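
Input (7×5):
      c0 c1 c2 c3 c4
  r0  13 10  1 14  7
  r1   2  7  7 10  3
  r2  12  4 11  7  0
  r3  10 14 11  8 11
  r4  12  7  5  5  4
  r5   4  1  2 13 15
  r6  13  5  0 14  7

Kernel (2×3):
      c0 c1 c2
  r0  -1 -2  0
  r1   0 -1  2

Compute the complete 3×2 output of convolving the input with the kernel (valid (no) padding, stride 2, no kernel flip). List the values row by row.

-26 -33
-12 -11
-23 2

Output[0,0]: The receptive field on the input at this output position is [13 10 1 / 2 7 7]. Elementwise product with the kernel and sum: 13·-1 + 10·-2 + 7·-1 + 7·2.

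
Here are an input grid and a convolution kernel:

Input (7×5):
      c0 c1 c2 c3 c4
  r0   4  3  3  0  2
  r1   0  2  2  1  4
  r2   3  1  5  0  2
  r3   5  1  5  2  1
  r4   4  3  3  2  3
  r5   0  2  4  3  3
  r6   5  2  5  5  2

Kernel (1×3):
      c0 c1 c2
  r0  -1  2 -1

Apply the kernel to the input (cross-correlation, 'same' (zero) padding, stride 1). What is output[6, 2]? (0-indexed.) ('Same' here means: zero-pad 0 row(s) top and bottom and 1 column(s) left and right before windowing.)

The receptive field on the zero-padded input at this output position is [2 5 5]. Elementwise product with the kernel and sum: 2·-1 + 5·2 + 5·-1.

3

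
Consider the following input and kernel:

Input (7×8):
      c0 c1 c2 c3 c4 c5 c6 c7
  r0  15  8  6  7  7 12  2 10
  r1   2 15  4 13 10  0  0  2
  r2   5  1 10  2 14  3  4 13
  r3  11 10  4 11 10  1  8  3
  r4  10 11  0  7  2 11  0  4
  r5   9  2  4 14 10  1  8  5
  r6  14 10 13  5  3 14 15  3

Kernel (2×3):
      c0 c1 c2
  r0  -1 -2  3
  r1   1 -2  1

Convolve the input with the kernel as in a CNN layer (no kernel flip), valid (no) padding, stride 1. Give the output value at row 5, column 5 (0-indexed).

The receptive field on the input at this output position is [1 8 5 / 14 15 3]. Elementwise product with the kernel and sum: 1·-1 + 8·-2 + 5·3 + 14·1 + 15·-2 + 3·1.

-15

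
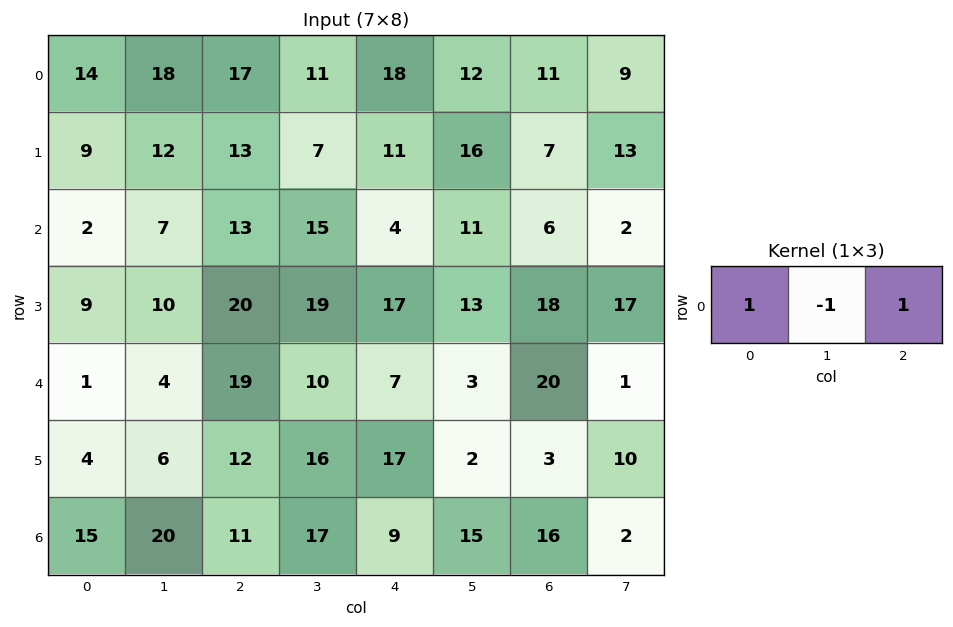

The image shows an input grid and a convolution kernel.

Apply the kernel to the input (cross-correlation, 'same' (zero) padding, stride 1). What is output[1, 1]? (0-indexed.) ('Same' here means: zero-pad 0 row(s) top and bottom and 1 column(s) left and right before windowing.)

10

The receptive field on the zero-padded input at this output position is [9 12 13]. Elementwise product with the kernel and sum: 9·1 + 12·-1 + 13·1.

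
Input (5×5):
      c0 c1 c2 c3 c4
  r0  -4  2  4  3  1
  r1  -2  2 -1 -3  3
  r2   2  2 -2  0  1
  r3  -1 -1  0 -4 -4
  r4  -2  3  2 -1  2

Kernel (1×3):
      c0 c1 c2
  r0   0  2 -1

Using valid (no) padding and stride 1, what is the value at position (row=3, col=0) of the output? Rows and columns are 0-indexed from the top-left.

-2

The receptive field on the input at this output position is [-1 -1 0]. Elementwise product with the kernel and sum: -1·2 + 0·-1.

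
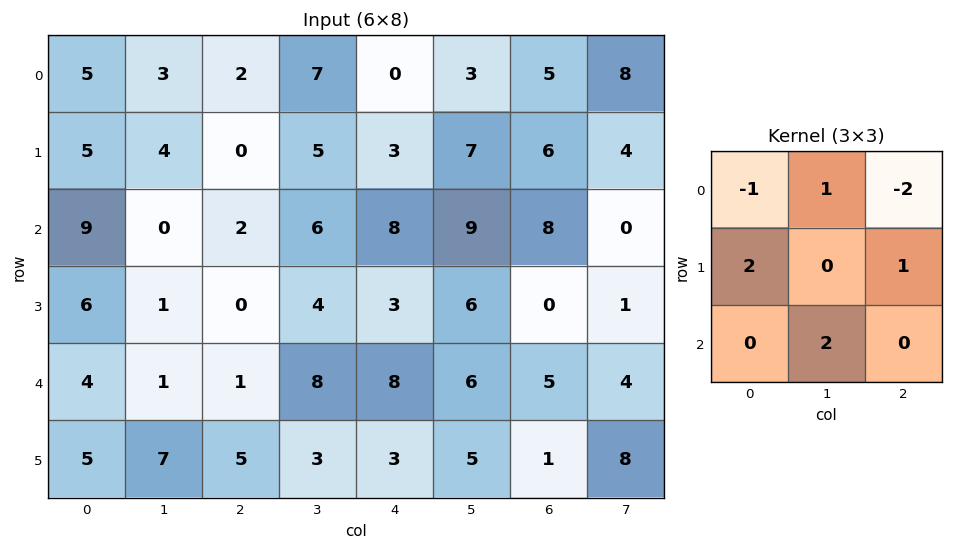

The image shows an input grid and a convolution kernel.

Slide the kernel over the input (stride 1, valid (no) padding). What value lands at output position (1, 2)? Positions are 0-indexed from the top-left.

The receptive field on the input at this output position is [0 5 3 / 2 6 8 / 0 4 3]. Elementwise product with the kernel and sum: 0·-1 + 5·1 + 3·-2 + 2·2 + 8·1 + 4·2.

19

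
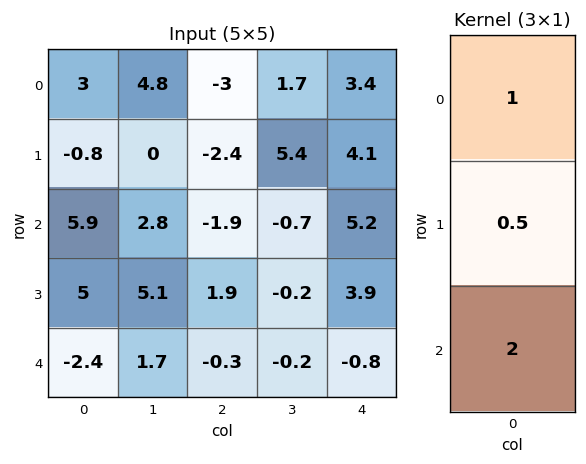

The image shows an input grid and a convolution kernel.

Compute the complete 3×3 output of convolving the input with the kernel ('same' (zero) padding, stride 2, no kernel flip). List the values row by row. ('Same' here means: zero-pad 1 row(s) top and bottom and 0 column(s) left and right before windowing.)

Output[0,0]: The receptive field on the zero-padded input at this output position is [0 / 3 / -0.8]. Elementwise product with the kernel and sum: 0·1 + 3·0.5 + -0.8·2.
Output[0,1]: The receptive field on the zero-padded input at this output position is [0 / -3 / -2.4]. Elementwise product with the kernel and sum: 0·1 + -3·0.5 + -2.4·2.

-0.1 -6.3 9.9
12.15 0.45 14.5
3.8 1.75 3.5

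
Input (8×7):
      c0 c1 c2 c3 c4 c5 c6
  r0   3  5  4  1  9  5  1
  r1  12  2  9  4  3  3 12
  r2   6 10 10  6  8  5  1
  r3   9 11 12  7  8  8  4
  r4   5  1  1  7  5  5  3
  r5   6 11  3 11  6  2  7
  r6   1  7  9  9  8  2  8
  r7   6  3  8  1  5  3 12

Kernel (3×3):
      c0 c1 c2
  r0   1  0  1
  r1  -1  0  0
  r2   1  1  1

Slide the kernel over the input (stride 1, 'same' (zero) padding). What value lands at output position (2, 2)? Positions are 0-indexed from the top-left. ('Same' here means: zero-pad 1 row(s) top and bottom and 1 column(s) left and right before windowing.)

The receptive field on the zero-padded input at this output position is [2 9 4 / 10 10 6 / 11 12 7]. Elementwise product with the kernel and sum: 2·1 + 4·1 + 10·-1 + 11·1 + 12·1 + 7·1.

26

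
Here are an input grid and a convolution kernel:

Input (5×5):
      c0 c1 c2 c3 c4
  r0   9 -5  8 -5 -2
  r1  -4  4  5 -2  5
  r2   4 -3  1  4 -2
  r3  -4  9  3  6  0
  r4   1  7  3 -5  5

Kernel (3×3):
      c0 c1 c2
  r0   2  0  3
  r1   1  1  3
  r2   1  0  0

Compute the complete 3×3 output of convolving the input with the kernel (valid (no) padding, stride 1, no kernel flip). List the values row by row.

Output[0,0]: The receptive field on the input at this output position is [9 -5 8 / -4 4 5 / 4 -3 1]. Elementwise product with the kernel and sum: 9·2 + 8·3 + -4·1 + 4·1 + 5·3 + 4·1.

61 -25 29
7 21 27
26 43 8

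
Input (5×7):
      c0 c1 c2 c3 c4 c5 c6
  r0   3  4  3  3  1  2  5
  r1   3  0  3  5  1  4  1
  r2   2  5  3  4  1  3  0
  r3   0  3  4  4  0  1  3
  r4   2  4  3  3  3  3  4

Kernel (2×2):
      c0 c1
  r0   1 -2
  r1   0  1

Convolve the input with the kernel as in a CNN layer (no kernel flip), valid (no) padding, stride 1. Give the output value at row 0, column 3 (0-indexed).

2

The receptive field on the input at this output position is [3 1 / 5 1]. Elementwise product with the kernel and sum: 3·1 + 1·-2 + 1·1.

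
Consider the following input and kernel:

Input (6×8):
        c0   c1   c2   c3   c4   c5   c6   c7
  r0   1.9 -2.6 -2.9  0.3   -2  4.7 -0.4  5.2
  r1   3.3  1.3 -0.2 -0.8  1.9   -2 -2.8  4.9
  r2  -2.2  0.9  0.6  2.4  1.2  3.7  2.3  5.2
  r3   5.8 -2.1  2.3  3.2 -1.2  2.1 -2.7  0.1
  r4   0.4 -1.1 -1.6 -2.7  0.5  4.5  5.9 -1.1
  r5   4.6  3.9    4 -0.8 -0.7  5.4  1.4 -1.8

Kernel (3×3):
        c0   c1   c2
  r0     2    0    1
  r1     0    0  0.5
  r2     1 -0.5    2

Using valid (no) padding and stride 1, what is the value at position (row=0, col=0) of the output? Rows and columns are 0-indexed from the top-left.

-0.65

The receptive field on the input at this output position is [1.9 -2.6 -2.9 / 3.3 1.3 -0.2 / -2.2 0.9 0.6]. Elementwise product with the kernel and sum: 1.9·2 + -2.9·1 + -0.2·0.5 + -2.2·1 + 0.9·-0.5 + 0.6·2.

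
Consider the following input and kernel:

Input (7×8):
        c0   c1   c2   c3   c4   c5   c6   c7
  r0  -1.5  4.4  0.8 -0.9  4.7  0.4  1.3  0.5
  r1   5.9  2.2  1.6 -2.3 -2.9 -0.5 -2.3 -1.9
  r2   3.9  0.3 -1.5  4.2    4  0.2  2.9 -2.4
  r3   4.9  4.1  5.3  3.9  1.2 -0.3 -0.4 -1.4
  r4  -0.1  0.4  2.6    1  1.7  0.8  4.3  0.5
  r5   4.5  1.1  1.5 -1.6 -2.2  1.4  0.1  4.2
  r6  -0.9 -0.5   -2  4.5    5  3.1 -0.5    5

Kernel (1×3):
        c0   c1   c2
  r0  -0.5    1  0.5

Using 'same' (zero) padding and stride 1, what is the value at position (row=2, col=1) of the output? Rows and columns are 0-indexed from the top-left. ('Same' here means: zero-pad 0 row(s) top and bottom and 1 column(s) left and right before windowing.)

The receptive field on the zero-padded input at this output position is [3.9 0.3 -1.5]. Elementwise product with the kernel and sum: 3.9·-0.5 + 0.3·1 + -1.5·0.5.

-2.4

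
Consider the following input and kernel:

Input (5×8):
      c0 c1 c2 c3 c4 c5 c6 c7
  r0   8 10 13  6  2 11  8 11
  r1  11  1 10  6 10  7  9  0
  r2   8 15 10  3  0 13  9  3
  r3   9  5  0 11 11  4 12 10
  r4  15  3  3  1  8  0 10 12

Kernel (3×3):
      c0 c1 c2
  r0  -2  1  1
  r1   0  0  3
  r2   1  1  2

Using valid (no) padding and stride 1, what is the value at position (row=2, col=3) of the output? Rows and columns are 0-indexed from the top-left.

28

The receptive field on the input at this output position is [3 0 13 / 11 11 4 / 1 8 0]. Elementwise product with the kernel and sum: 3·-2 + 0·1 + 13·1 + 4·3 + 1·1 + 8·1 + 0·2.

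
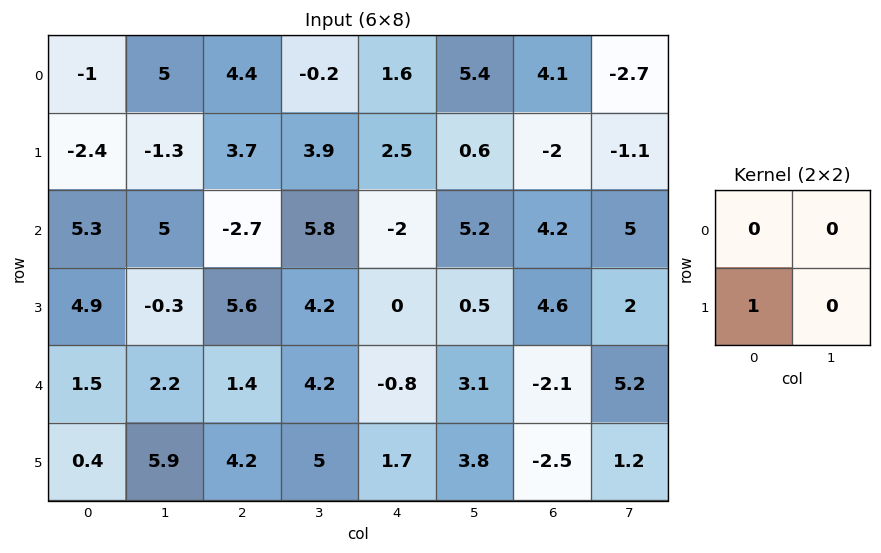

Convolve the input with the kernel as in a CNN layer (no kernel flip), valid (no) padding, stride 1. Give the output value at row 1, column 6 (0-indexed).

The receptive field on the input at this output position is [-2 -1.1 / 4.2 5]. Elementwise product with the kernel and sum: 4.2·1.

4.2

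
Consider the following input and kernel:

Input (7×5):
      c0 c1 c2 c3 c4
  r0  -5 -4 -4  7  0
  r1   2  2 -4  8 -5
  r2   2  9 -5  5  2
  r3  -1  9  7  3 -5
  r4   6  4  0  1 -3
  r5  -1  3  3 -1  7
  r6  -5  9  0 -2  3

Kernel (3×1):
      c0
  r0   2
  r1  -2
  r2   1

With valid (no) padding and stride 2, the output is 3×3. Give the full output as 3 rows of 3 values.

-12 -5 12
12 -24 11
9 -6 -17

Output[0,0]: The receptive field on the input at this output position is [-5 / 2 / 2]. Elementwise product with the kernel and sum: -5·2 + 2·-2 + 2·1.
Output[0,1]: The receptive field on the input at this output position is [-4 / -4 / -5]. Elementwise product with the kernel and sum: -4·2 + -4·-2 + -5·1.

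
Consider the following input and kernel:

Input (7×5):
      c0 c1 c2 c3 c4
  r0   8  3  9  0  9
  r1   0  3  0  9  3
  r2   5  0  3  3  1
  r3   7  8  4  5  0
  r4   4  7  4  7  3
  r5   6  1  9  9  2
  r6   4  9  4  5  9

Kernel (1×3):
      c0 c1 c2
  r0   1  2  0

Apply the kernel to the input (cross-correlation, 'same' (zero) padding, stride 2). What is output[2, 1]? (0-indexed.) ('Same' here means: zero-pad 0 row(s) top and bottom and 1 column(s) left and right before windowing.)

15

The receptive field on the zero-padded input at this output position is [7 4 7]. Elementwise product with the kernel and sum: 7·1 + 4·2.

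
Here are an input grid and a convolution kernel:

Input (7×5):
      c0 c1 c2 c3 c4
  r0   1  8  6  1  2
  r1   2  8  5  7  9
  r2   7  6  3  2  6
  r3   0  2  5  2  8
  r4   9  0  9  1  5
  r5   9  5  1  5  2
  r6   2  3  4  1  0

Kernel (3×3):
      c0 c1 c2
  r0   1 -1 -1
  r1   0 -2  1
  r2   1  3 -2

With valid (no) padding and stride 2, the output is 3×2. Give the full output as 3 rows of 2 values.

-5 -5
-10 1
-6 2

Output[0,0]: The receptive field on the input at this output position is [1 8 6 / 2 8 5 / 7 6 3]. Elementwise product with the kernel and sum: 1·1 + 8·-1 + 6·-1 + 8·-2 + 5·1 + 7·1 + 6·3 + 3·-2.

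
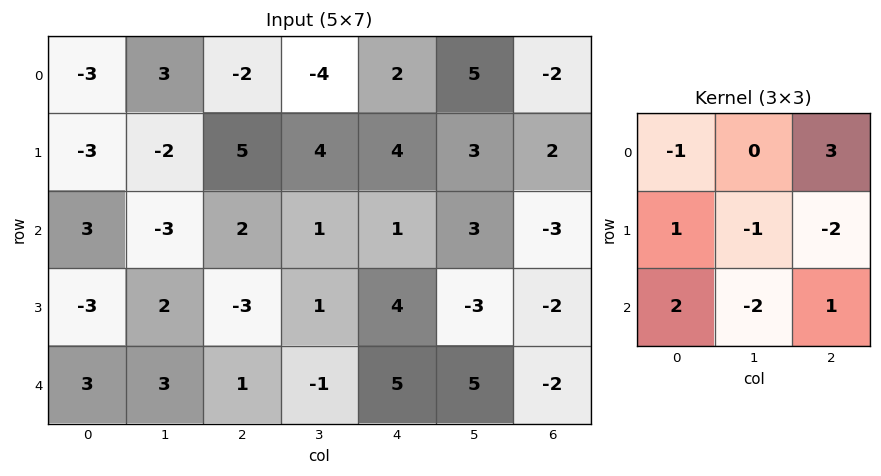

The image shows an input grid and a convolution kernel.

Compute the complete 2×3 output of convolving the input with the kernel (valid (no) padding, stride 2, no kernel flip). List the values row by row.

0 4 -18
5 -2 -1

Output[0,0]: The receptive field on the input at this output position is [-3 3 -2 / -3 -2 5 / 3 -3 2]. Elementwise product with the kernel and sum: -3·-1 + -2·3 + -3·1 + -2·-1 + 5·-2 + 3·2 + -3·-2 + 2·1.
Output[0,1]: The receptive field on the input at this output position is [-2 -4 2 / 5 4 4 / 2 1 1]. Elementwise product with the kernel and sum: -2·-1 + 2·3 + 5·1 + 4·-1 + 4·-2 + 2·2 + 1·-2 + 1·1.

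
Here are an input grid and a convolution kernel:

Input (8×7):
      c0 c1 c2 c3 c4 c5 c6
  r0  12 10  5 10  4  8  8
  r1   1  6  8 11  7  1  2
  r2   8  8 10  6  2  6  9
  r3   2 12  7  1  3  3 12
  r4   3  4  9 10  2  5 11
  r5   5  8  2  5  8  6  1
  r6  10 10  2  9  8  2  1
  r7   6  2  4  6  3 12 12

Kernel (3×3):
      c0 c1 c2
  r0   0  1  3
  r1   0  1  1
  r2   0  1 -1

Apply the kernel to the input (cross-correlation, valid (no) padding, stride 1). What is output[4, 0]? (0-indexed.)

The receptive field on the input at this output position is [3 4 9 / 5 8 2 / 10 10 2]. Elementwise product with the kernel and sum: 4·1 + 9·3 + 8·1 + 2·1 + 10·1 + 2·-1.

49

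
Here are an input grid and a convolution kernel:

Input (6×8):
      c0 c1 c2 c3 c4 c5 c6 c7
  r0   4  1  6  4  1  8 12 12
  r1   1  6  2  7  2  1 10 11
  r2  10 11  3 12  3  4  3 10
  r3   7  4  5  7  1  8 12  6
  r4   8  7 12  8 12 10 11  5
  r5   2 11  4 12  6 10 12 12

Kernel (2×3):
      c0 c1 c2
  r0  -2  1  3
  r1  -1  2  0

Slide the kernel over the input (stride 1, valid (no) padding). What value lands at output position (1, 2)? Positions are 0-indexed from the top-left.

The receptive field on the input at this output position is [2 7 2 / 3 12 3]. Elementwise product with the kernel and sum: 2·-2 + 7·1 + 2·3 + 3·-1 + 12·2.

30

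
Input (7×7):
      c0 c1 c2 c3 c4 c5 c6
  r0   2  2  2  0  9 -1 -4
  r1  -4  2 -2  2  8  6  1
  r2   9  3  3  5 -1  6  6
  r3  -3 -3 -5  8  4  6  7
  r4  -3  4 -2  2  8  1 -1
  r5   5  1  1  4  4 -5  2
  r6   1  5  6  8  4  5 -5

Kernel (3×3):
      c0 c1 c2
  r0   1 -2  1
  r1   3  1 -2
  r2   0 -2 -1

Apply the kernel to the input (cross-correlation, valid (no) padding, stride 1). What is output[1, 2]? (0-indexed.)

The receptive field on the input at this output position is [-2 2 8 / 3 5 -1 / -5 8 4]. Elementwise product with the kernel and sum: -2·1 + 2·-2 + 8·1 + 3·3 + 5·1 + -1·-2 + 8·-2 + 4·-1.

-2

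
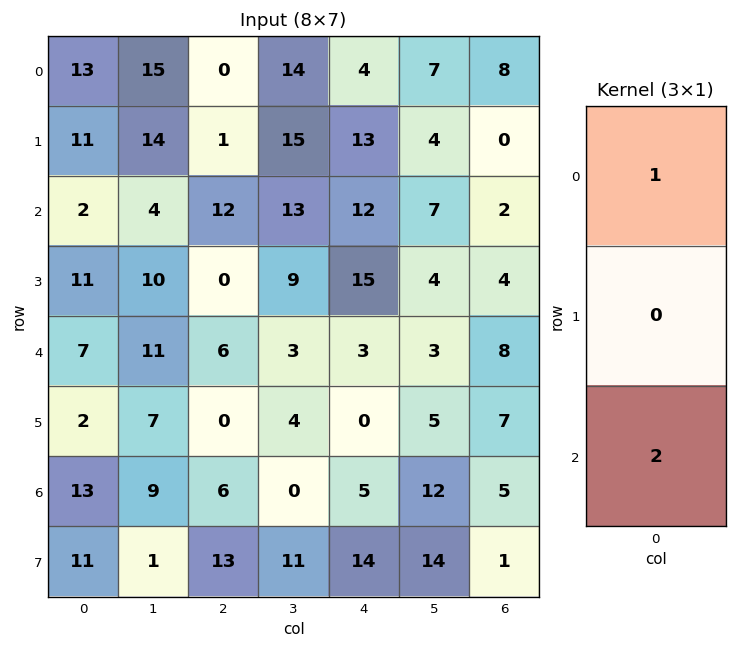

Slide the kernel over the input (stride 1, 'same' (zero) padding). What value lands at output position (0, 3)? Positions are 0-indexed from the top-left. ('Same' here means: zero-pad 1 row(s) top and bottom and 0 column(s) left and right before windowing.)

The receptive field on the zero-padded input at this output position is [0 / 14 / 15]. Elementwise product with the kernel and sum: 0·1 + 15·2.

30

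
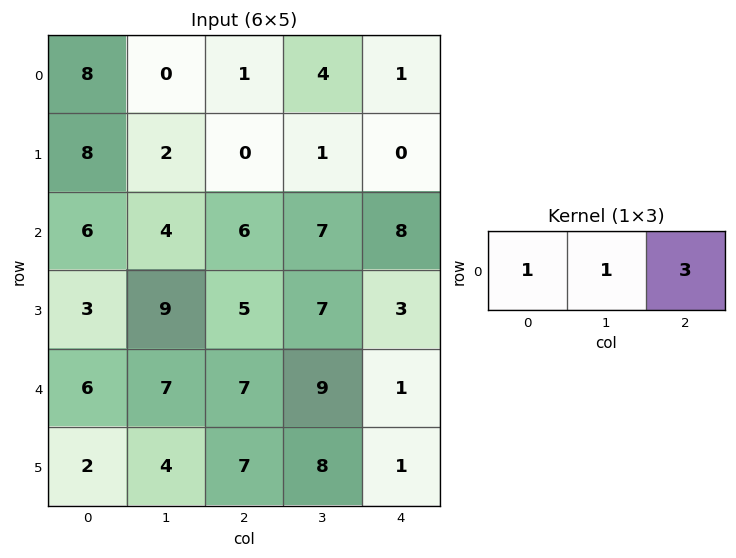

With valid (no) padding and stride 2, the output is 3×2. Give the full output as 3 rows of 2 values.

Output[0,0]: The receptive field on the input at this output position is [8 0 1]. Elementwise product with the kernel and sum: 8·1 + 0·1 + 1·3.
Output[0,1]: The receptive field on the input at this output position is [1 4 1]. Elementwise product with the kernel and sum: 1·1 + 4·1 + 1·3.

11 8
28 37
34 19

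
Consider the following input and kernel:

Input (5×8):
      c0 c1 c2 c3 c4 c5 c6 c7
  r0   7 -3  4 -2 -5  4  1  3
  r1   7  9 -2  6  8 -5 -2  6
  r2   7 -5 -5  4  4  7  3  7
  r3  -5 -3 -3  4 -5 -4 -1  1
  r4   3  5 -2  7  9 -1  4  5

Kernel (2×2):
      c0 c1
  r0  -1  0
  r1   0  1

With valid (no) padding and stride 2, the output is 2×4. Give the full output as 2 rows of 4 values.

2 2 0 5
-10 9 -8 -2

Output[0,0]: The receptive field on the input at this output position is [7 -3 / 7 9]. Elementwise product with the kernel and sum: 7·-1 + 9·1.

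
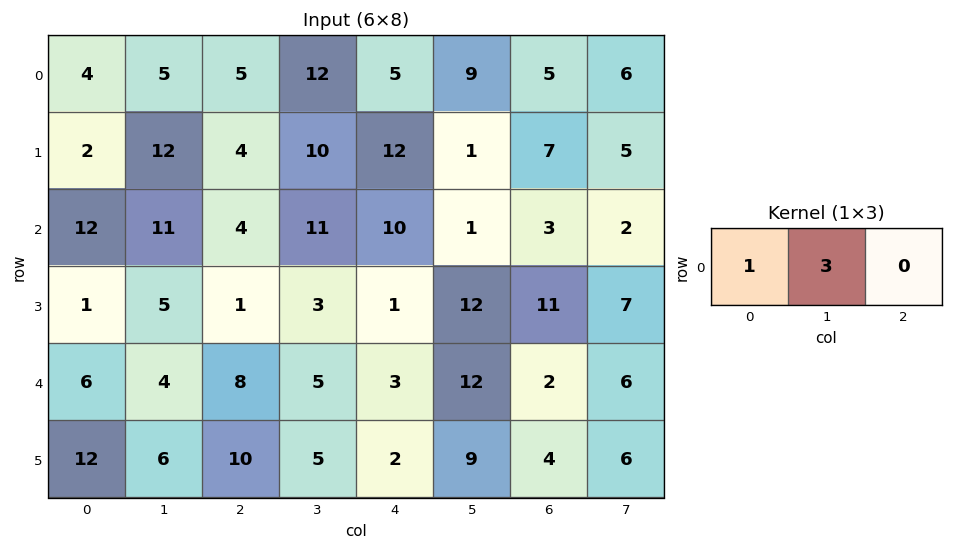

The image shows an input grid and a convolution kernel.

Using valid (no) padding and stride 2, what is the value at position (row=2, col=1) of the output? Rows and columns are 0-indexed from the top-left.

The receptive field on the input at this output position is [8 5 3]. Elementwise product with the kernel and sum: 8·1 + 5·3.

23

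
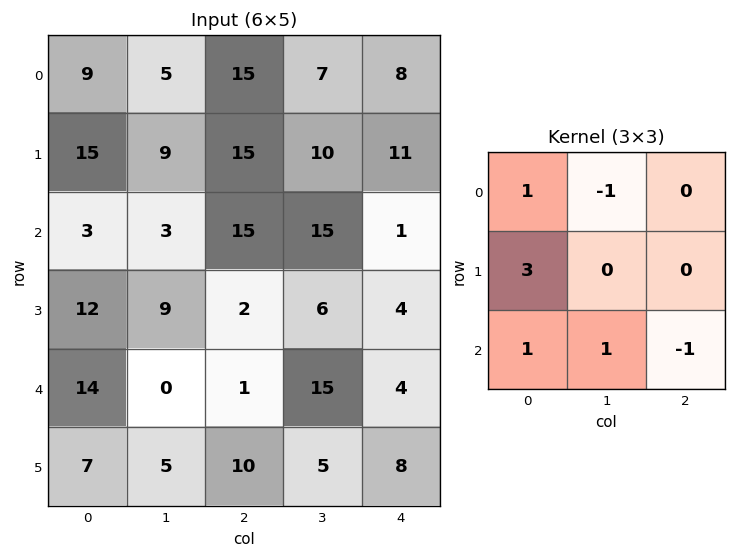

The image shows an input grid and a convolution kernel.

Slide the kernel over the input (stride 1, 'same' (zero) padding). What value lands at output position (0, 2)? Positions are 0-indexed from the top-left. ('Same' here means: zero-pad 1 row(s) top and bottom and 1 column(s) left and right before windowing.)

The receptive field on the zero-padded input at this output position is [0 0 0 / 5 15 7 / 9 15 10]. Elementwise product with the kernel and sum: 0·1 + 0·-1 + 5·3 + 9·1 + 15·1 + 10·-1.

29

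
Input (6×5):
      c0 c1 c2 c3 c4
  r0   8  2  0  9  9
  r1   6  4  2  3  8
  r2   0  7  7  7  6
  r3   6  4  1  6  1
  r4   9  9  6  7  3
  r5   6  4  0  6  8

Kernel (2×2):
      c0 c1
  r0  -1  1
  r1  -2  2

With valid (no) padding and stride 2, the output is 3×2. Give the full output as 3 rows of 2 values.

Output[0,0]: The receptive field on the input at this output position is [8 2 / 6 4]. Elementwise product with the kernel and sum: 8·-1 + 2·1 + 6·-2 + 4·2.
Output[0,1]: The receptive field on the input at this output position is [0 9 / 2 3]. Elementwise product with the kernel and sum: 0·-1 + 9·1 + 2·-2 + 3·2.

-10 11
3 10
-4 13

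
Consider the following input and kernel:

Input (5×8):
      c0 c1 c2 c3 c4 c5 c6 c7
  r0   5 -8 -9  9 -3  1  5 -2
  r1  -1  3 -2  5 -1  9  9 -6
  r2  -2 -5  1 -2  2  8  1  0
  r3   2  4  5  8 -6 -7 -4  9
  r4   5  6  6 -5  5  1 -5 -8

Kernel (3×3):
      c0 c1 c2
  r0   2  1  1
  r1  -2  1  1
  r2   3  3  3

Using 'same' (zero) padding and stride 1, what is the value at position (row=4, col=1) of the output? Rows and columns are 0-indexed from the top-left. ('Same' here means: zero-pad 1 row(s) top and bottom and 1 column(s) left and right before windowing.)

15

The receptive field on the zero-padded input at this output position is [2 4 5 / 5 6 6 / 0 0 0]. Elementwise product with the kernel and sum: 2·2 + 4·1 + 5·1 + 5·-2 + 6·1 + 6·1 + 0·3 + 0·3 + 0·3.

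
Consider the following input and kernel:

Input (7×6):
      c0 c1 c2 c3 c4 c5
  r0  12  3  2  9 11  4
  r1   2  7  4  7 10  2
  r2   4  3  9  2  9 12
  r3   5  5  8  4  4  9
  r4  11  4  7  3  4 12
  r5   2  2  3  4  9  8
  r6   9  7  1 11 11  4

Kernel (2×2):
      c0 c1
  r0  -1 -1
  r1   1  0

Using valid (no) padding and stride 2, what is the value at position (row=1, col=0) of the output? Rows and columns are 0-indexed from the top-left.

-2

The receptive field on the input at this output position is [4 3 / 5 5]. Elementwise product with the kernel and sum: 4·-1 + 3·-1 + 5·1.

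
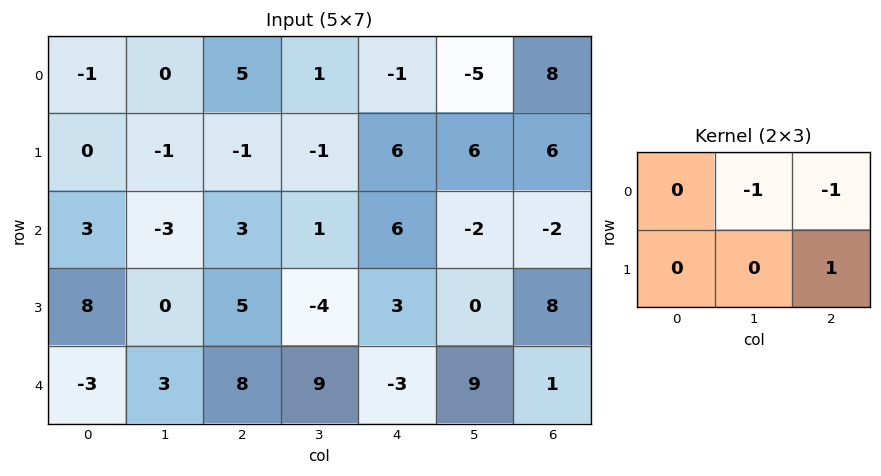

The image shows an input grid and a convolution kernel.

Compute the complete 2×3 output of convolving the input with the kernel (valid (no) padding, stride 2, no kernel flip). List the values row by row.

Output[0,0]: The receptive field on the input at this output position is [-1 0 5 / 0 -1 -1]. Elementwise product with the kernel and sum: 0·-1 + 5·-1 + -1·1.

-6 6 3
5 -4 12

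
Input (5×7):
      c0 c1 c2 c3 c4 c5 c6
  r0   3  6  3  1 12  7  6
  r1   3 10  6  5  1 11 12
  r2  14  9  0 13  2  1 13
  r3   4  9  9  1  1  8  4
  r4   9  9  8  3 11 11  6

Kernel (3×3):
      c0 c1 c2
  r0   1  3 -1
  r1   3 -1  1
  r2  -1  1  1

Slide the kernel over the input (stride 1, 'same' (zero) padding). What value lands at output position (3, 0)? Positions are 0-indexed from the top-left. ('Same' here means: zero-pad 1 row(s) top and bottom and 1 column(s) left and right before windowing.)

The receptive field on the zero-padded input at this output position is [0 14 9 / 0 4 9 / 0 9 9]. Elementwise product with the kernel and sum: 0·1 + 14·3 + 9·-1 + 0·3 + 4·-1 + 9·1 + 0·-1 + 9·1 + 9·1.

56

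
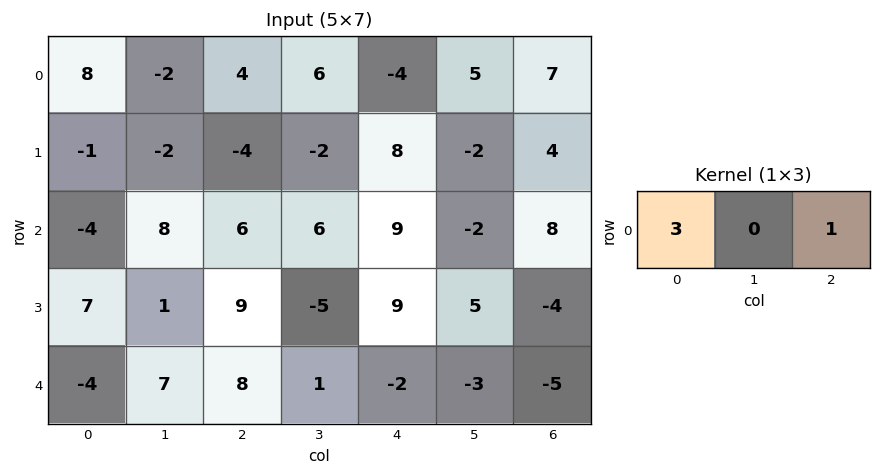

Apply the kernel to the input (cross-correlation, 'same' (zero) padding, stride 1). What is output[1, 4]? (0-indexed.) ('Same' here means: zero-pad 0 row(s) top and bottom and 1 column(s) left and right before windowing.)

-8

The receptive field on the zero-padded input at this output position is [-2 8 -2]. Elementwise product with the kernel and sum: -2·3 + -2·1.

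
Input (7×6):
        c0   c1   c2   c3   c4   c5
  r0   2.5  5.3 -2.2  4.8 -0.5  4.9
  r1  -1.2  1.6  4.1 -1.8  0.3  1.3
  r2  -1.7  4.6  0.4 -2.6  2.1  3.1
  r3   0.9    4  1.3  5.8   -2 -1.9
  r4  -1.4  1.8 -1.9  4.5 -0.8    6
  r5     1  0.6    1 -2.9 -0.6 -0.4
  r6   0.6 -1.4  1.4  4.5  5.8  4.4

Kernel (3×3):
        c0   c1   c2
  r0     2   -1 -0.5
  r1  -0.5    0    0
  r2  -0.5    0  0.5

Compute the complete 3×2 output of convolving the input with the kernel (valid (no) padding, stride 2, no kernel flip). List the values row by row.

2.45 -10.15
-8.9 2.25
-3.75 -6.2

Output[0,0]: The receptive field on the input at this output position is [2.5 5.3 -2.2 / -1.2 1.6 4.1 / -1.7 4.6 0.4]. Elementwise product with the kernel and sum: 2.5·2 + 5.3·-1 + -2.2·-0.5 + -1.2·-0.5 + -1.7·-0.5 + 0.4·0.5.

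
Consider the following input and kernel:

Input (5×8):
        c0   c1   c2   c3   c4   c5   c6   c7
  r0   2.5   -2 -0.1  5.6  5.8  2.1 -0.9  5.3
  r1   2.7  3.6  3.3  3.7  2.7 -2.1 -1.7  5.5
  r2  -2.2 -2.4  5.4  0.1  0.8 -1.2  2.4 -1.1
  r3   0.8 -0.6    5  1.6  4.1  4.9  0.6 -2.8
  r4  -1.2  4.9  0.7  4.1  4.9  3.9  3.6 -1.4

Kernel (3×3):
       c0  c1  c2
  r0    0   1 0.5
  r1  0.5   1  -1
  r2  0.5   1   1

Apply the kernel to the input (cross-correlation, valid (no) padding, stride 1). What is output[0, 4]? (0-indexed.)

The receptive field on the input at this output position is [5.8 2.1 -0.9 / 2.7 -2.1 -1.7 / 0.8 -1.2 2.4]. Elementwise product with the kernel and sum: 2.1·1 + -0.9·0.5 + 2.7·0.5 + -2.1·1 + -1.7·-1 + 0.8·0.5 + -1.2·1 + 2.4·1.

4.2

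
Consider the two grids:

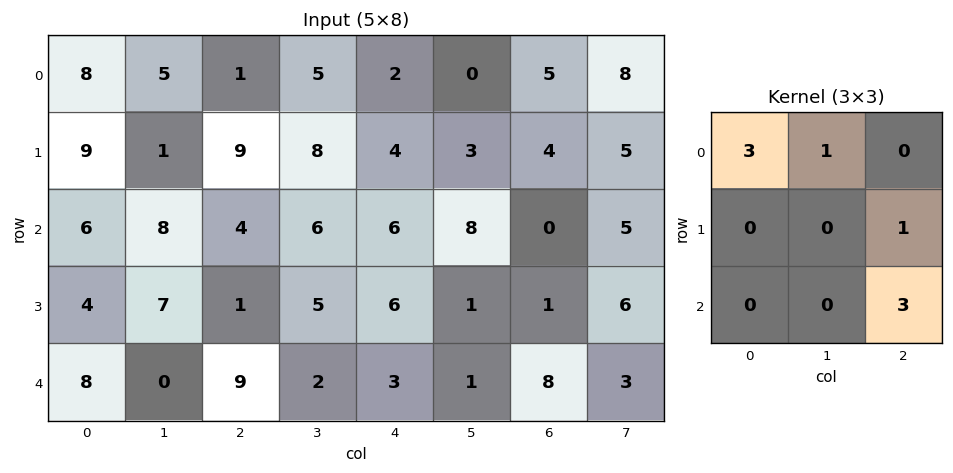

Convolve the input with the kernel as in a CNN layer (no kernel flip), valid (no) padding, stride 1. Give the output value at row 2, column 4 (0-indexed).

51

The receptive field on the input at this output position is [6 8 0 / 6 1 1 / 3 1 8]. Elementwise product with the kernel and sum: 6·3 + 8·1 + 1·1 + 8·3.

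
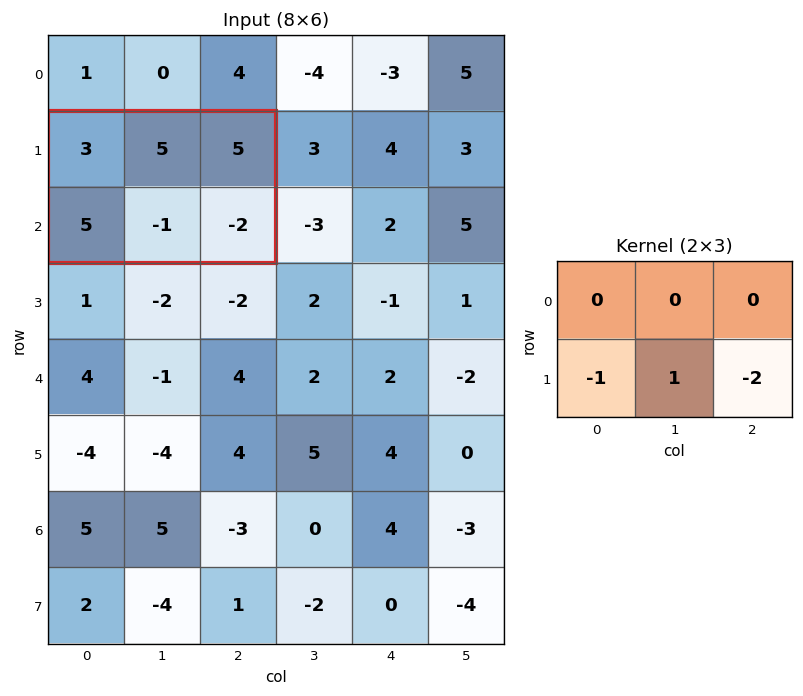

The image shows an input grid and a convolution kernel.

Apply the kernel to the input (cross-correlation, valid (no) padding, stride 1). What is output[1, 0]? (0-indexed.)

-2

The receptive field on the input at this output position is [3 5 5 / 5 -1 -2]. Elementwise product with the kernel and sum: 5·-1 + -1·1 + -2·-2.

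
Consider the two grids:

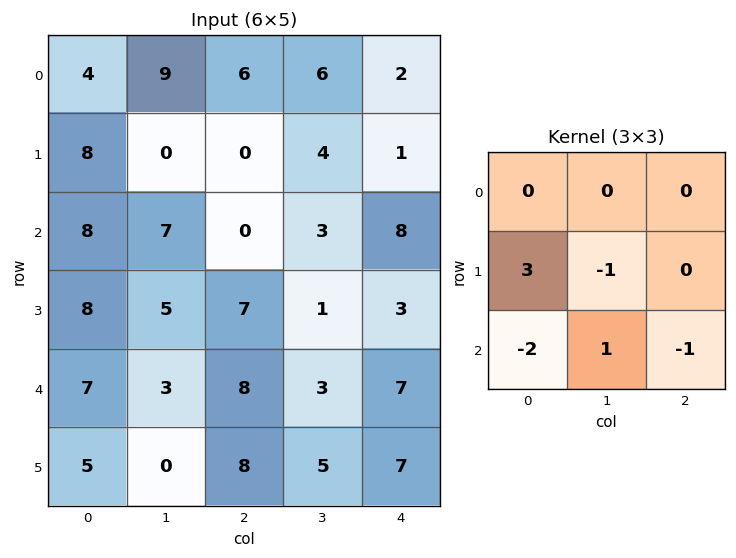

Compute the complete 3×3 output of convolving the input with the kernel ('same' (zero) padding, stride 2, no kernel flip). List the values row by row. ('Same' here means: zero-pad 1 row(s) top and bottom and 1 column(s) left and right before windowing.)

4 17 9
-5 17 2
-2 4 -1

Output[0,0]: The receptive field on the zero-padded input at this output position is [0 0 0 / 0 4 9 / 0 8 0]. Elementwise product with the kernel and sum: 0·3 + 4·-1 + 0·-2 + 8·1 + 0·-1.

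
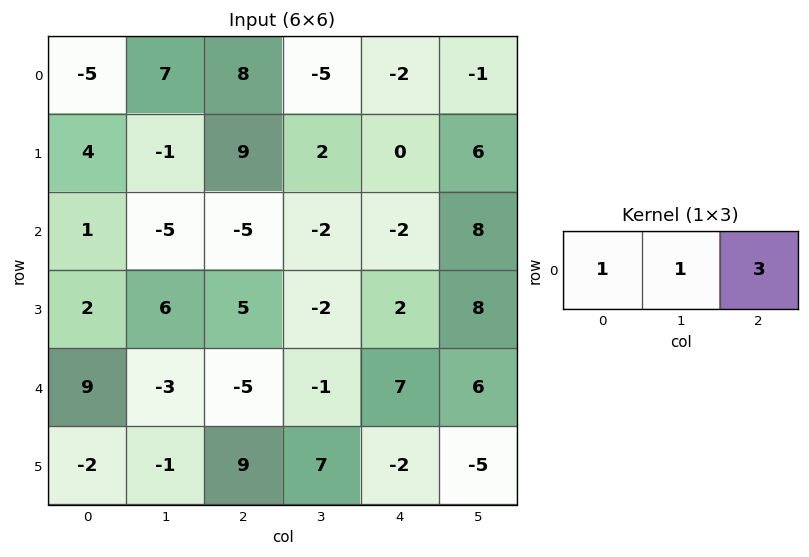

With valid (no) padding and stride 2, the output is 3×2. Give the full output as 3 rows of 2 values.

26 -3
-19 -13
-9 15

Output[0,0]: The receptive field on the input at this output position is [-5 7 8]. Elementwise product with the kernel and sum: -5·1 + 7·1 + 8·3.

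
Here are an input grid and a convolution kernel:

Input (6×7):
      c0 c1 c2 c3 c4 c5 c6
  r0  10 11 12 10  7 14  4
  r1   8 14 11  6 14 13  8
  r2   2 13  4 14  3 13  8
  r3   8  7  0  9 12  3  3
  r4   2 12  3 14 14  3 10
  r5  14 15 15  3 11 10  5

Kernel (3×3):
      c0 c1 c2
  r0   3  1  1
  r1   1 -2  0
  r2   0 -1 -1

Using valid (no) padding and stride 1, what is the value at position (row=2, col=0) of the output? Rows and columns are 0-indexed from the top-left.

2

The receptive field on the input at this output position is [2 13 4 / 8 7 0 / 2 12 3]. Elementwise product with the kernel and sum: 2·3 + 13·1 + 4·1 + 8·1 + 7·-2 + 12·-1 + 3·-1.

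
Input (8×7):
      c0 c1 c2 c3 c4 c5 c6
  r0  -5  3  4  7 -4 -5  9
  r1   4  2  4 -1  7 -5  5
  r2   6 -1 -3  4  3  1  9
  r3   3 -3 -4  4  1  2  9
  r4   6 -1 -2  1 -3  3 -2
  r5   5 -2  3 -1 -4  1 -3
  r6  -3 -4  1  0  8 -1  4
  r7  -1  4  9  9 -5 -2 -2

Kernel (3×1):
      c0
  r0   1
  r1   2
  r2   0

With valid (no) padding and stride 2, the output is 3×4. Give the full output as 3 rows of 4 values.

Output[0,0]: The receptive field on the input at this output position is [-5 / 4 / 6]. Elementwise product with the kernel and sum: -5·1 + 4·2.

3 12 10 19
12 -11 5 27
16 4 -11 -8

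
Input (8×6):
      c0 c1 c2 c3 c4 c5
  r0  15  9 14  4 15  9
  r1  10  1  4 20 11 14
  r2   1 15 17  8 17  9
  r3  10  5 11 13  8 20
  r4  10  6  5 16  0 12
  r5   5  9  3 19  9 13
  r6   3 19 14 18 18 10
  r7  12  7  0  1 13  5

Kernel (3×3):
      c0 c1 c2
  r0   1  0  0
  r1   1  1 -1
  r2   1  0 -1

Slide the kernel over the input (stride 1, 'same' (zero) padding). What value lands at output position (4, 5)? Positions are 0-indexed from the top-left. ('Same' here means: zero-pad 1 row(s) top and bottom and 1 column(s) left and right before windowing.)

The receptive field on the zero-padded input at this output position is [8 20 0 / 0 12 0 / 9 13 0]. Elementwise product with the kernel and sum: 8·1 + 0·1 + 12·1 + 0·-1 + 9·1 + 0·-1.

29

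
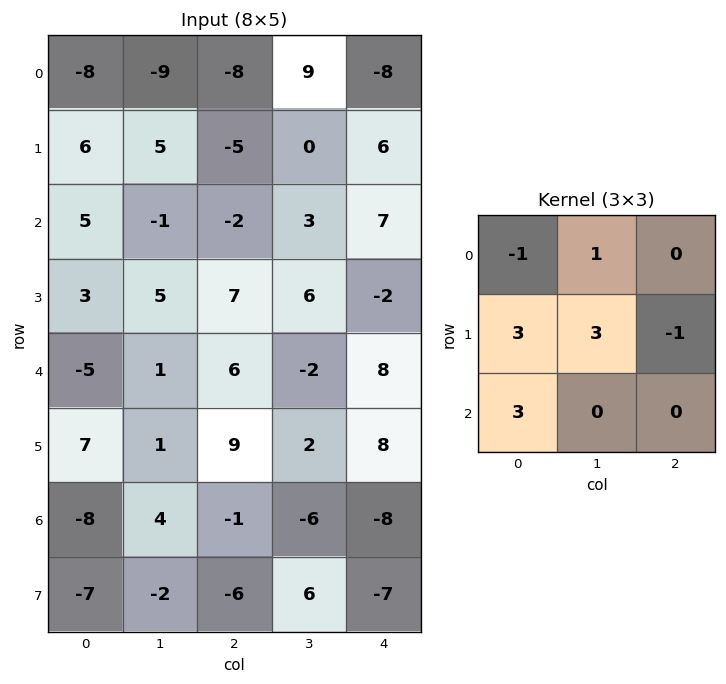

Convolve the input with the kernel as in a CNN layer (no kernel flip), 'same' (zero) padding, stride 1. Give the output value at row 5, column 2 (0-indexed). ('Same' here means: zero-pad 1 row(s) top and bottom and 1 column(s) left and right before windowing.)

The receptive field on the zero-padded input at this output position is [1 6 -2 / 1 9 2 / 4 -1 -6]. Elementwise product with the kernel and sum: 1·-1 + 6·1 + 1·3 + 9·3 + 2·-1 + 4·3.

45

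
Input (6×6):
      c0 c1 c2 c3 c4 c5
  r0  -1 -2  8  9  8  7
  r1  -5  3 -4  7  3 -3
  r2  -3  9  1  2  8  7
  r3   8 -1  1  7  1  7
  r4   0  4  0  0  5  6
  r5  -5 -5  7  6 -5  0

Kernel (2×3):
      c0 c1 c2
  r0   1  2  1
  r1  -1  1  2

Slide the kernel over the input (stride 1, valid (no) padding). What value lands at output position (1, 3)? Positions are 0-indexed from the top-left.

The receptive field on the input at this output position is [7 3 -3 / 2 8 7]. Elementwise product with the kernel and sum: 7·1 + 3·2 + -3·1 + 2·-1 + 8·1 + 7·2.

30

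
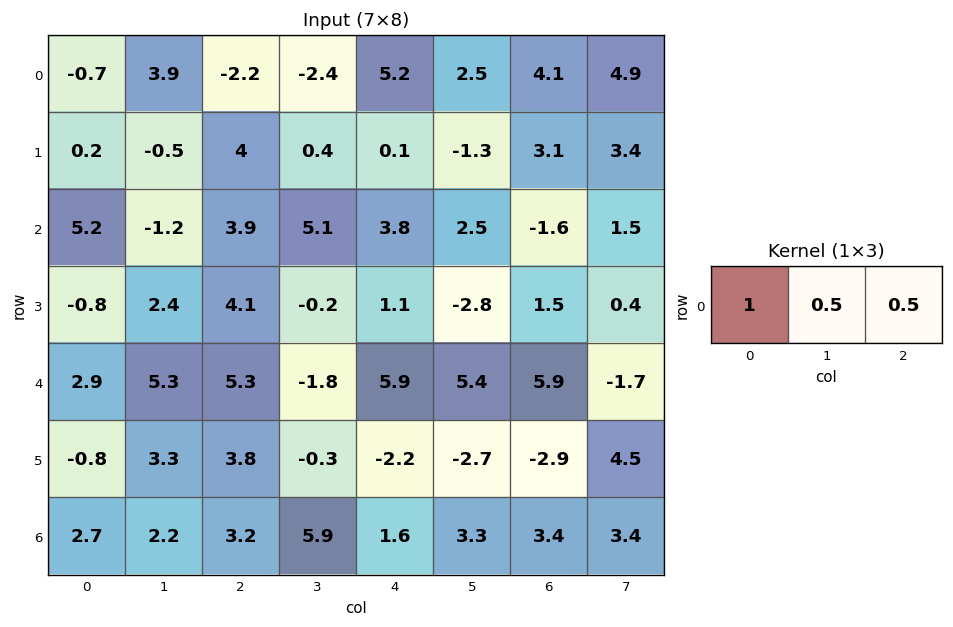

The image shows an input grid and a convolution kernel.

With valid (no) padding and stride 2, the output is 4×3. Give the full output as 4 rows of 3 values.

0.15 -0.8 8.5
6.55 8.35 4.25
8.2 7.35 11.55
5.4 6.95 4.95

Output[0,0]: The receptive field on the input at this output position is [-0.7 3.9 -2.2]. Elementwise product with the kernel and sum: -0.7·1 + 3.9·0.5 + -2.2·0.5.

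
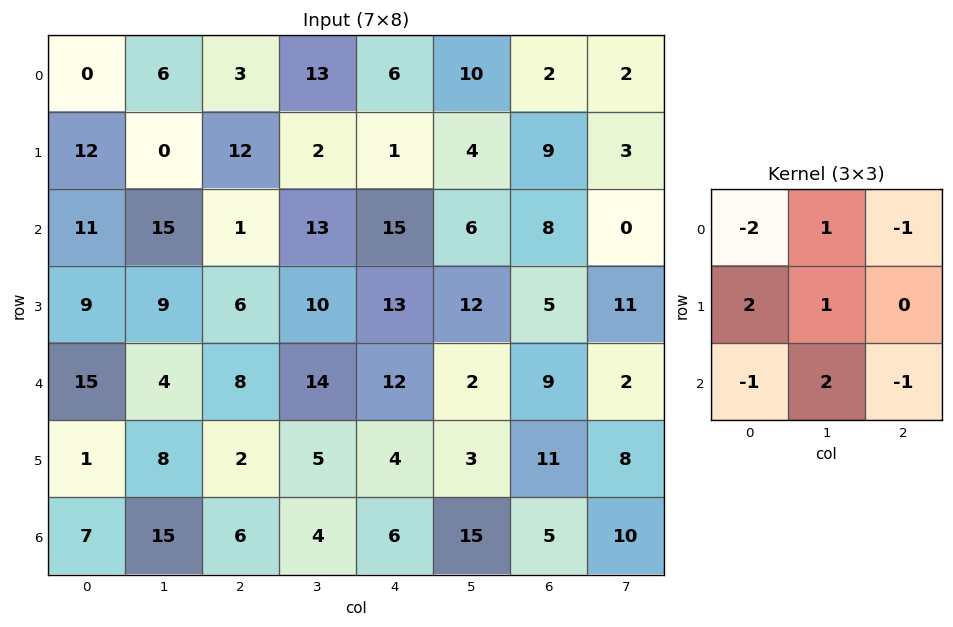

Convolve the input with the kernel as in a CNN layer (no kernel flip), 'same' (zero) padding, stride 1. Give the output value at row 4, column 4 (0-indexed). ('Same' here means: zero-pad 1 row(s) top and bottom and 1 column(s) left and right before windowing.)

The receptive field on the zero-padded input at this output position is [10 13 12 / 14 12 2 / 5 4 3]. Elementwise product with the kernel and sum: 10·-2 + 13·1 + 12·-1 + 14·2 + 12·1 + 5·-1 + 4·2 + 3·-1.

21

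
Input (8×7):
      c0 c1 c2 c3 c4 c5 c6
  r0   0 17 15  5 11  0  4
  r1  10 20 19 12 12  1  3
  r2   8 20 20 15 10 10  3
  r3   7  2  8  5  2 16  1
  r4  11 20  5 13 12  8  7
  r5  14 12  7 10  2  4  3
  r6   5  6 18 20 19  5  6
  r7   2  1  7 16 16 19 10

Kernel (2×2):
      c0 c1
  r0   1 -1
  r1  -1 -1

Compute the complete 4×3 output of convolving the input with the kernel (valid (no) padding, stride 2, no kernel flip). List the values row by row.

-47 -21 -2
-21 -8 -18
-35 -25 -2
-4 -25 -21

Output[0,0]: The receptive field on the input at this output position is [0 17 / 10 20]. Elementwise product with the kernel and sum: 0·1 + 17·-1 + 10·-1 + 20·-1.
Output[0,1]: The receptive field on the input at this output position is [15 5 / 19 12]. Elementwise product with the kernel and sum: 15·1 + 5·-1 + 19·-1 + 12·-1.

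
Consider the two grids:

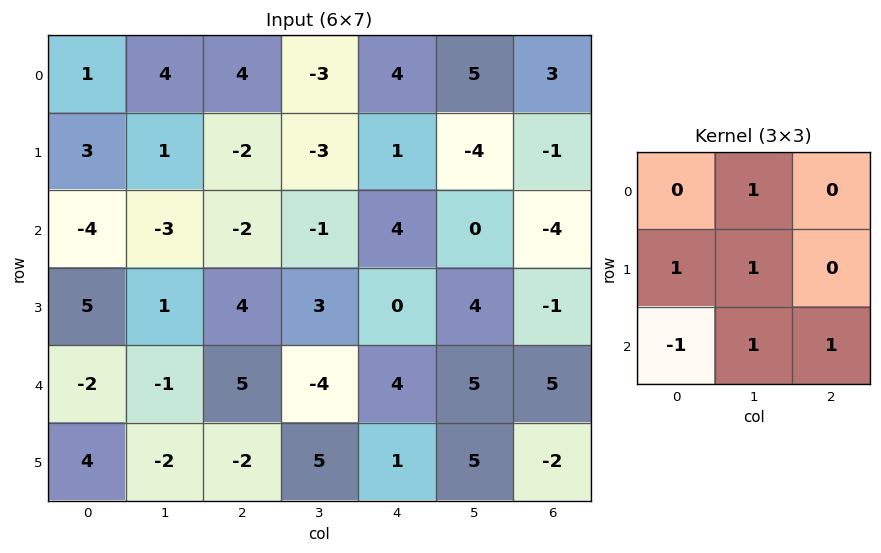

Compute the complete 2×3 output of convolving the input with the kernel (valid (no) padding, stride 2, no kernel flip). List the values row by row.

7 -3 -6
9 1 10

Output[0,0]: The receptive field on the input at this output position is [1 4 4 / 3 1 -2 / -4 -3 -2]. Elementwise product with the kernel and sum: 4·1 + 3·1 + 1·1 + -4·-1 + -3·1 + -2·1.
Output[0,1]: The receptive field on the input at this output position is [4 -3 4 / -2 -3 1 / -2 -1 4]. Elementwise product with the kernel and sum: -3·1 + -2·1 + -3·1 + -2·-1 + -1·1 + 4·1.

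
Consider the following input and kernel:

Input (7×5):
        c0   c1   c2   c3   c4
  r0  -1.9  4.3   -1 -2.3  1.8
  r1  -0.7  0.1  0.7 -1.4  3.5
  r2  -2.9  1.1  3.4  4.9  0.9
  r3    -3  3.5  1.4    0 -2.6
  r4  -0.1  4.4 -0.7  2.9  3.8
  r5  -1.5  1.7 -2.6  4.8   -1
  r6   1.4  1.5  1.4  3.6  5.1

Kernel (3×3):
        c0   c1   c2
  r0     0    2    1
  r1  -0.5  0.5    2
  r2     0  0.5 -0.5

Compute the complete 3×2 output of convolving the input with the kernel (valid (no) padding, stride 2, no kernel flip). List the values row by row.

Output[0,0]: The receptive field on the input at this output position is [-1.9 4.3 -1 / -0.7 0.1 0.7 / -2.9 1.1 3.4]. Elementwise product with the kernel and sum: 4.3·2 + -1·1 + -0.7·-0.5 + 0.1·0.5 + 0.7·2 + 1.1·0.5 + 3.4·-0.5.

8.25 5.15
14.2 4.35
4.55 10.55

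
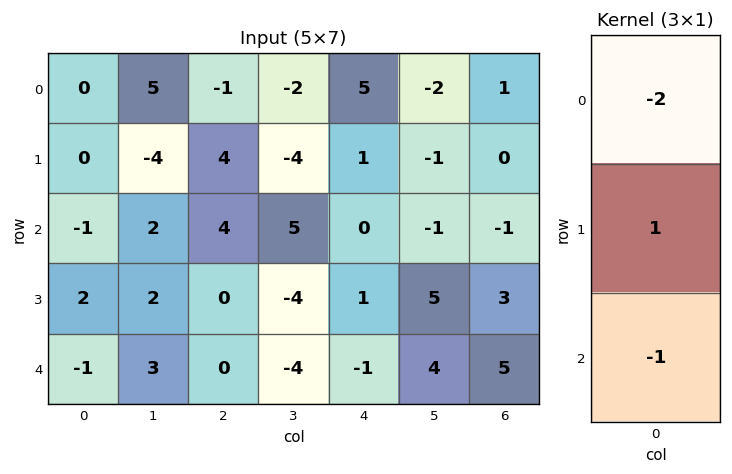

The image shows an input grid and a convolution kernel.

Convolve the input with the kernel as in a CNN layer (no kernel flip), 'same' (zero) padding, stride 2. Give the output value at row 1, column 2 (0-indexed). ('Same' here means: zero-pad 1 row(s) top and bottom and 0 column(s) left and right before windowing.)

-3

The receptive field on the zero-padded input at this output position is [1 / 0 / 1]. Elementwise product with the kernel and sum: 1·-2 + 0·1 + 1·-1.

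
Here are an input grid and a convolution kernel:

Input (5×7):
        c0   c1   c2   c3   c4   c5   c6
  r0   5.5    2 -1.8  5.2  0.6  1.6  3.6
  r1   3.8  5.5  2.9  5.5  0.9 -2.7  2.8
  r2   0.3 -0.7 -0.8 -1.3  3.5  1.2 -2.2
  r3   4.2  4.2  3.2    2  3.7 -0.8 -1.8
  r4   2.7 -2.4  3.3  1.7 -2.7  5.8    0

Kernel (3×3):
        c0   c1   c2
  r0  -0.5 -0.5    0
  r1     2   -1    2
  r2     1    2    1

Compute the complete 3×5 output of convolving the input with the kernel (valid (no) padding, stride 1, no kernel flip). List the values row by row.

2.25 15.4 0.5 8.7 12.7
10.85 5.2 13.4 1.7 2.6
12 15.85 16.85 -0.3 11.15

Output[0,0]: The receptive field on the input at this output position is [5.5 2 -1.8 / 3.8 5.5 2.9 / 0.3 -0.7 -0.8]. Elementwise product with the kernel and sum: 5.5·-0.5 + 2·-0.5 + 3.8·2 + 5.5·-1 + 2.9·2 + 0.3·1 + -0.7·2 + -0.8·1.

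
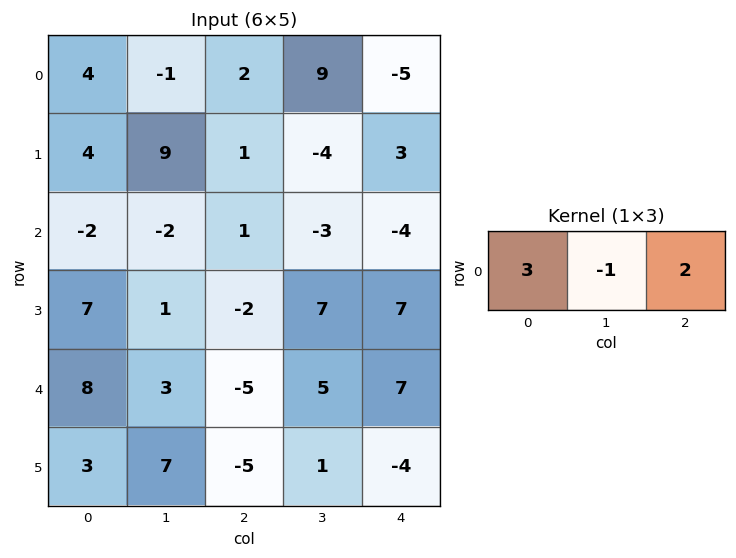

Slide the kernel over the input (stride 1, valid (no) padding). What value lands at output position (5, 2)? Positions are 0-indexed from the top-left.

The receptive field on the input at this output position is [-5 1 -4]. Elementwise product with the kernel and sum: -5·3 + 1·-1 + -4·2.

-24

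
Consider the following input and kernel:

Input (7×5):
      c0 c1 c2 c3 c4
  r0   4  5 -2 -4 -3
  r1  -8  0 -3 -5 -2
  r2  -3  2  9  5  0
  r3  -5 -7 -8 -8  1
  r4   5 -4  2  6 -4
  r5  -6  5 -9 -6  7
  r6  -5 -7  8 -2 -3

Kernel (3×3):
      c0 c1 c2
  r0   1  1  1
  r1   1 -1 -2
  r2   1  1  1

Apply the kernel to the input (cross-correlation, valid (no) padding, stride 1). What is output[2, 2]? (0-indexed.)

The receptive field on the input at this output position is [9 5 0 / -8 -8 1 / 2 6 -4]. Elementwise product with the kernel and sum: 9·1 + 5·1 + 0·1 + -8·1 + -8·-1 + 1·-2 + 2·1 + 6·1 + -4·1.

16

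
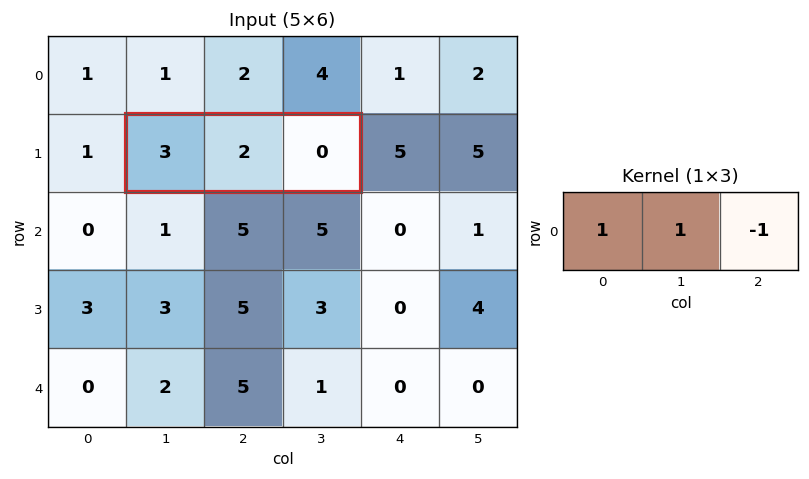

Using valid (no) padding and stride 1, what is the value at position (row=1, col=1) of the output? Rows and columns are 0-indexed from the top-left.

The receptive field on the input at this output position is [3 2 0]. Elementwise product with the kernel and sum: 3·1 + 2·1 + 0·-1.

5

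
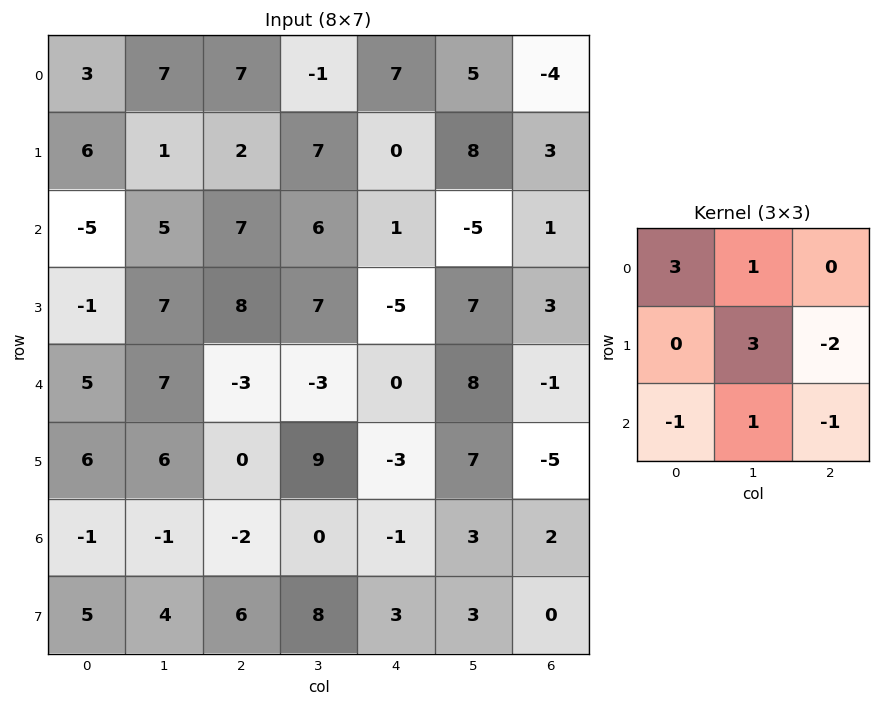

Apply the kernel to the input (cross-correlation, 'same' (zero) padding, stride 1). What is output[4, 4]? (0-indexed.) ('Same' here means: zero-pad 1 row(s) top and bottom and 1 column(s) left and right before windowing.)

-19

The receptive field on the zero-padded input at this output position is [7 -5 7 / -3 0 8 / 9 -3 7]. Elementwise product with the kernel and sum: 7·3 + -5·1 + 0·3 + 8·-2 + 9·-1 + -3·1 + 7·-1.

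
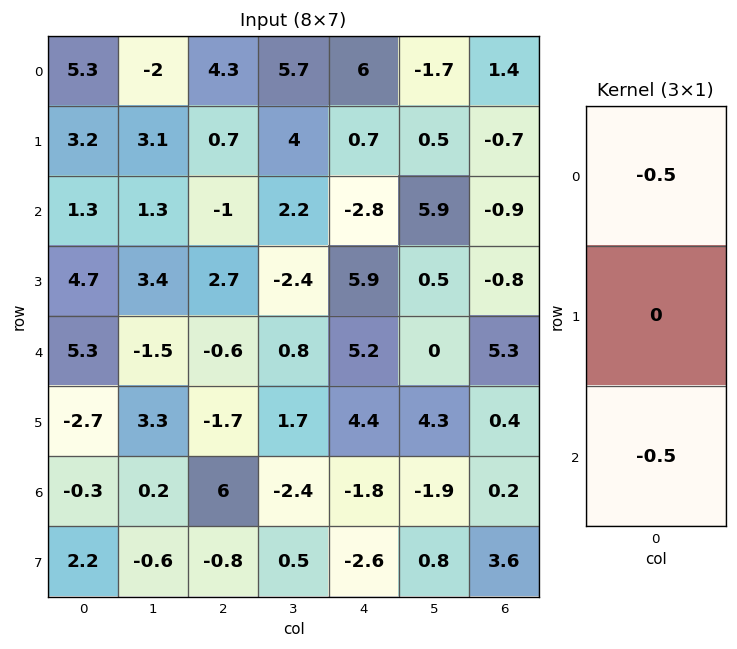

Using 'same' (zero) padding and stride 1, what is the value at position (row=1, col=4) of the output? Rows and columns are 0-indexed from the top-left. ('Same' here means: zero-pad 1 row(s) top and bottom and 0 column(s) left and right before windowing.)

The receptive field on the zero-padded input at this output position is [6 / 0.7 / -2.8]. Elementwise product with the kernel and sum: 6·-0.5 + -2.8·-0.5.

-1.6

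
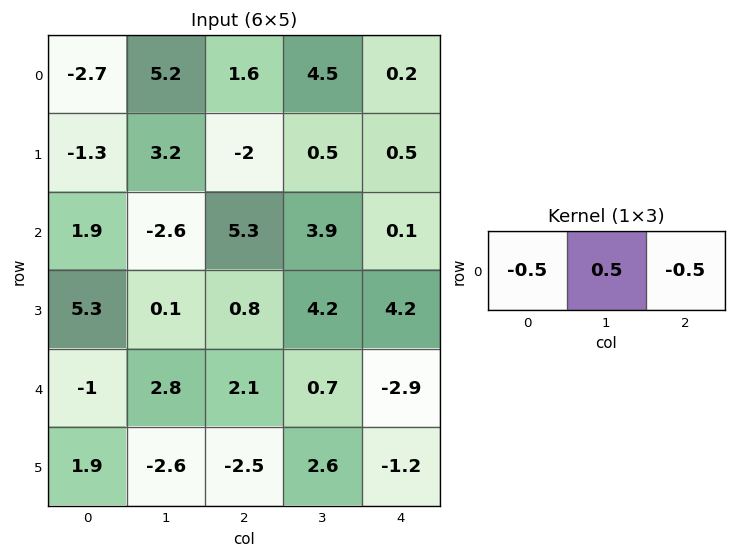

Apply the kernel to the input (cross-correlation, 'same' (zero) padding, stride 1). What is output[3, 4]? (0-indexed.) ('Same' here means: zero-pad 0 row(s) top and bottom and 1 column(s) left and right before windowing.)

The receptive field on the zero-padded input at this output position is [4.2 4.2 0]. Elementwise product with the kernel and sum: 4.2·-0.5 + 4.2·0.5 + 0·-0.5.

0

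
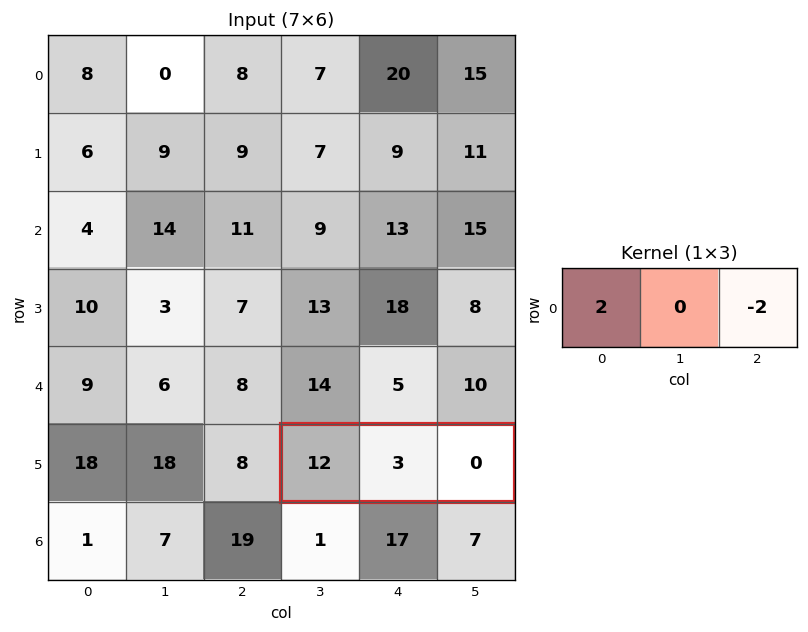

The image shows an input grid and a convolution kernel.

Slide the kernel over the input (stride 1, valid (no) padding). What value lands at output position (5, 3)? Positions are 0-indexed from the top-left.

The receptive field on the input at this output position is [12 3 0]. Elementwise product with the kernel and sum: 12·2 + 0·-2.

24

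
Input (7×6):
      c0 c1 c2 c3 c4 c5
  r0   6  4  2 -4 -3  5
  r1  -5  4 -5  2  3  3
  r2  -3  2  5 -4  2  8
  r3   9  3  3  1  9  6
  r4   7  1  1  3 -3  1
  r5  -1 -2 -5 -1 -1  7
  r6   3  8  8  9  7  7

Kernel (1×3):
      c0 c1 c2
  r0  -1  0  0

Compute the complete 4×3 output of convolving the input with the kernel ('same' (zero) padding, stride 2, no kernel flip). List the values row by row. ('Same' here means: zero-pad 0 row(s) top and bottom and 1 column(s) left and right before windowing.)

0 -4 4
0 -2 4
0 -1 -3
0 -8 -9

Output[0,0]: The receptive field on the zero-padded input at this output position is [0 6 4]. Elementwise product with the kernel and sum: 0·-1.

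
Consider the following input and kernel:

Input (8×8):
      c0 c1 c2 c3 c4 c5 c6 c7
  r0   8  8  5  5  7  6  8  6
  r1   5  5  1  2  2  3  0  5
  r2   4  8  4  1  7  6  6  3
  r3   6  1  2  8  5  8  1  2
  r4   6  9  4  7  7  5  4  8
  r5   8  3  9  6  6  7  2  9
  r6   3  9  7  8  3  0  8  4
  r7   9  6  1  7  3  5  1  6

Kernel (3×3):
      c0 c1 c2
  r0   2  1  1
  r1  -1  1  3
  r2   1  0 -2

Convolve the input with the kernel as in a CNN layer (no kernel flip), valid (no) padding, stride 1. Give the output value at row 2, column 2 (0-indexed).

The receptive field on the input at this output position is [4 1 7 / 2 8 5 / 4 7 7]. Elementwise product with the kernel and sum: 4·2 + 1·1 + 7·1 + 2·-1 + 8·1 + 5·3 + 4·1 + 7·-2.

27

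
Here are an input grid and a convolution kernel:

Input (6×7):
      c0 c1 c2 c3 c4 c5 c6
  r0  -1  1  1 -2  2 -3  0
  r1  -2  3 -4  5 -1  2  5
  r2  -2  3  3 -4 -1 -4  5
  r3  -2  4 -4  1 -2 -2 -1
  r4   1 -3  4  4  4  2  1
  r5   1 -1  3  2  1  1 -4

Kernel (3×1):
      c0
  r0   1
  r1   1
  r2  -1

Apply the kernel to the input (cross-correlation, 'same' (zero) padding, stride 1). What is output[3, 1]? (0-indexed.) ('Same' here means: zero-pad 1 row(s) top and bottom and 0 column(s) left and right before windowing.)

10

The receptive field on the zero-padded input at this output position is [3 / 4 / -3]. Elementwise product with the kernel and sum: 3·1 + 4·1 + -3·-1.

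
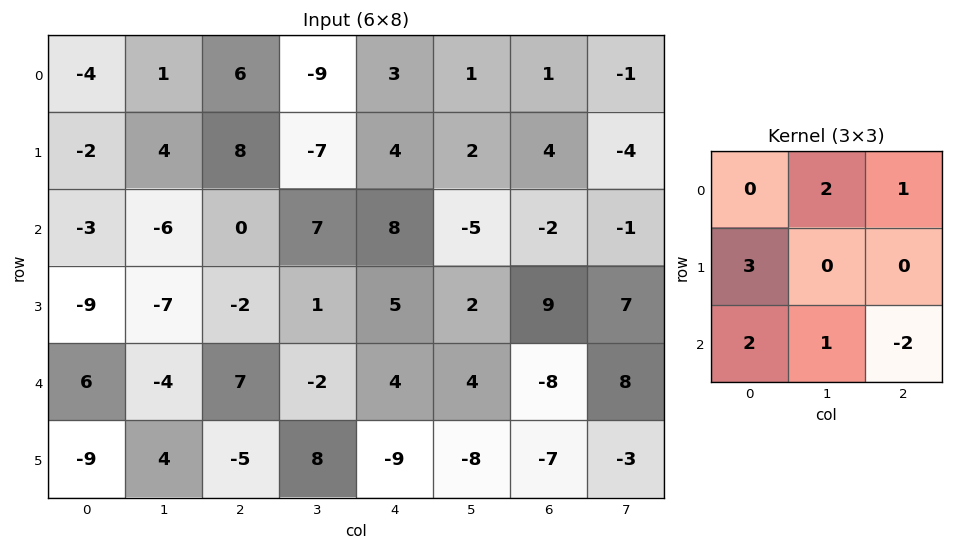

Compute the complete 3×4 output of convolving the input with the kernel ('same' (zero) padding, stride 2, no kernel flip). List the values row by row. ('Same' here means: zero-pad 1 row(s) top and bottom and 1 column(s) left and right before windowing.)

-10 33 -41 19
5 -27 34 -12
-42 -28 29 20

Output[0,0]: The receptive field on the zero-padded input at this output position is [0 0 0 / 0 -4 1 / 0 -2 4]. Elementwise product with the kernel and sum: 0·2 + 0·1 + 0·3 + 0·2 + -2·1 + 4·-2.
Output[0,1]: The receptive field on the zero-padded input at this output position is [0 0 0 / 1 6 -9 / 4 8 -7]. Elementwise product with the kernel and sum: 0·2 + 0·1 + 1·3 + 4·2 + 8·1 + -7·-2.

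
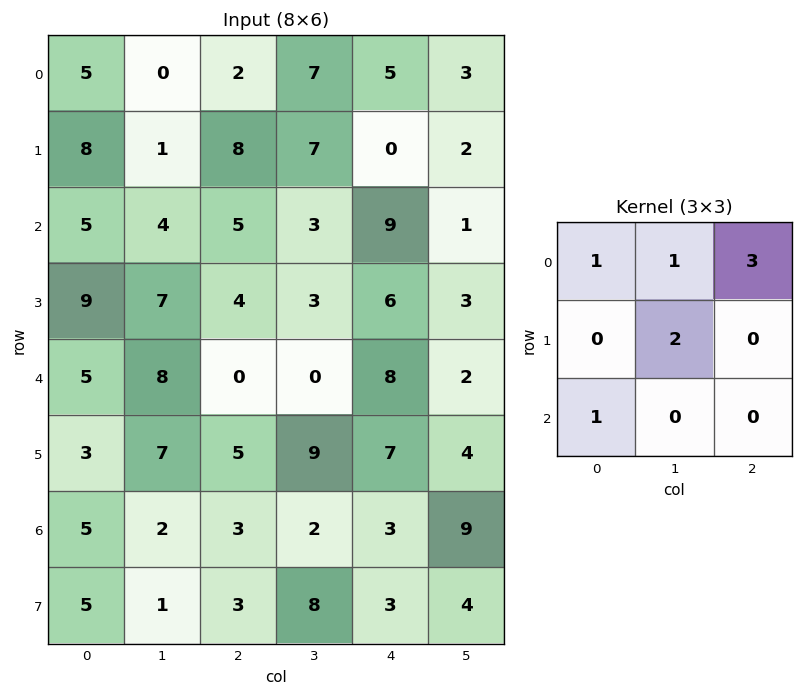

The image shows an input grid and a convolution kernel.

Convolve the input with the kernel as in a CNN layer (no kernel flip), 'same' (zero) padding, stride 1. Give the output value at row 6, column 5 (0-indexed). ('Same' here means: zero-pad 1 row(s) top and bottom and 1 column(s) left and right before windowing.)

The receptive field on the zero-padded input at this output position is [7 4 0 / 3 9 0 / 3 4 0]. Elementwise product with the kernel and sum: 7·1 + 4·1 + 0·3 + 9·2 + 3·1.

32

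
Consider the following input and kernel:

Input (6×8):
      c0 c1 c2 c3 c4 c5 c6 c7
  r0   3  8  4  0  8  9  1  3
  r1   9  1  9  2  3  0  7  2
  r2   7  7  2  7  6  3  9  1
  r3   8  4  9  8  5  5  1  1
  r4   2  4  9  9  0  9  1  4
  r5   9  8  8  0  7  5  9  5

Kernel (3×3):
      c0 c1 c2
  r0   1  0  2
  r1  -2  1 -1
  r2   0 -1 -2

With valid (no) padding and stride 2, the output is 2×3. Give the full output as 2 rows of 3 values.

-26 -18 -24
-32 -10 7

Output[0,0]: The receptive field on the input at this output position is [3 8 4 / 9 1 9 / 7 7 2]. Elementwise product with the kernel and sum: 3·1 + 4·2 + 9·-2 + 1·1 + 9·-1 + 7·-1 + 2·-2.
Output[0,1]: The receptive field on the input at this output position is [4 0 8 / 9 2 3 / 2 7 6]. Elementwise product with the kernel and sum: 4·1 + 8·2 + 9·-2 + 2·1 + 3·-1 + 7·-1 + 6·-2.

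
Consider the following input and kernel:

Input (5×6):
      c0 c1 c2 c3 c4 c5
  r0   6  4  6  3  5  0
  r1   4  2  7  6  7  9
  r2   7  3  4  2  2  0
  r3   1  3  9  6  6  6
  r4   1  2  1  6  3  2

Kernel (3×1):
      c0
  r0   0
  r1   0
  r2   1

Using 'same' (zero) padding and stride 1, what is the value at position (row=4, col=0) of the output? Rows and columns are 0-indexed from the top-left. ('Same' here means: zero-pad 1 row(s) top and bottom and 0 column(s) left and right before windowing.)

The receptive field on the zero-padded input at this output position is [1 / 1 / 0]. Elementwise product with the kernel and sum: 0·1.

0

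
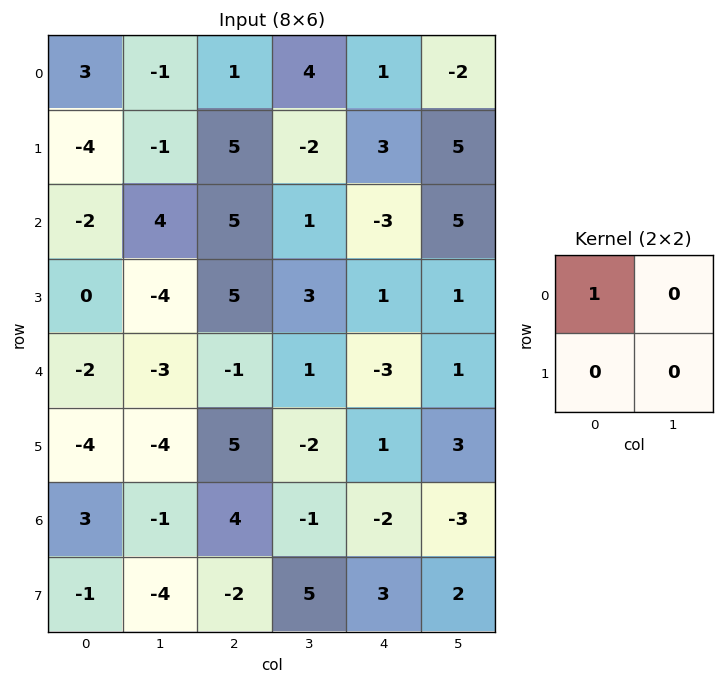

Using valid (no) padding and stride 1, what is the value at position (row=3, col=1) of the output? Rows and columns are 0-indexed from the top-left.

The receptive field on the input at this output position is [-4 5 / -3 -1]. Elementwise product with the kernel and sum: -4·1.

-4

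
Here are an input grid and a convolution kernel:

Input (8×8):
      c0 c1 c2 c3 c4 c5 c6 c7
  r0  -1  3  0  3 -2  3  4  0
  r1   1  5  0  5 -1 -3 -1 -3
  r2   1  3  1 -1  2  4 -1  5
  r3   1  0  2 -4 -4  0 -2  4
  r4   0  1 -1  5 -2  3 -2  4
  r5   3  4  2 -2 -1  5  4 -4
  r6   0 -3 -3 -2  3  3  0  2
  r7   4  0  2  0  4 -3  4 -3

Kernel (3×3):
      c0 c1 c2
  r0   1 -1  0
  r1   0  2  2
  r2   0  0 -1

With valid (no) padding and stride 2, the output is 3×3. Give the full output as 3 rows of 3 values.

Output[0,0]: The receptive field on the input at this output position is [-1 3 0 / 1 5 0 / 1 3 1]. Elementwise product with the kernel and sum: -1·1 + 3·-1 + 5·2 + 0·2 + 1·-1.
Output[0,1]: The receptive field on the input at this output position is [0 3 -2 / 0 5 -1 / 1 -1 2]. Elementwise product with the kernel and sum: 0·1 + 3·-1 + 5·2 + -1·2 + 2·-1.

5 3 -12
3 -12 -4
14 -15 13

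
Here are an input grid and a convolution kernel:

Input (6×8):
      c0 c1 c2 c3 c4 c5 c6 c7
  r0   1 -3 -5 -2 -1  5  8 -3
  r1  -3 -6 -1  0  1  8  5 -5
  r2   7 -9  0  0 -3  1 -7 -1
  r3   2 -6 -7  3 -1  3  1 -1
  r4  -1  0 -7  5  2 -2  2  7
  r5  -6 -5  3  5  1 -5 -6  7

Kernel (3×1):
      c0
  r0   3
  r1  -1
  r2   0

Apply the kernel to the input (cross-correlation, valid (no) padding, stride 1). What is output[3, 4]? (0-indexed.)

-5

The receptive field on the input at this output position is [-1 / 2 / 1]. Elementwise product with the kernel and sum: -1·3 + 2·-1.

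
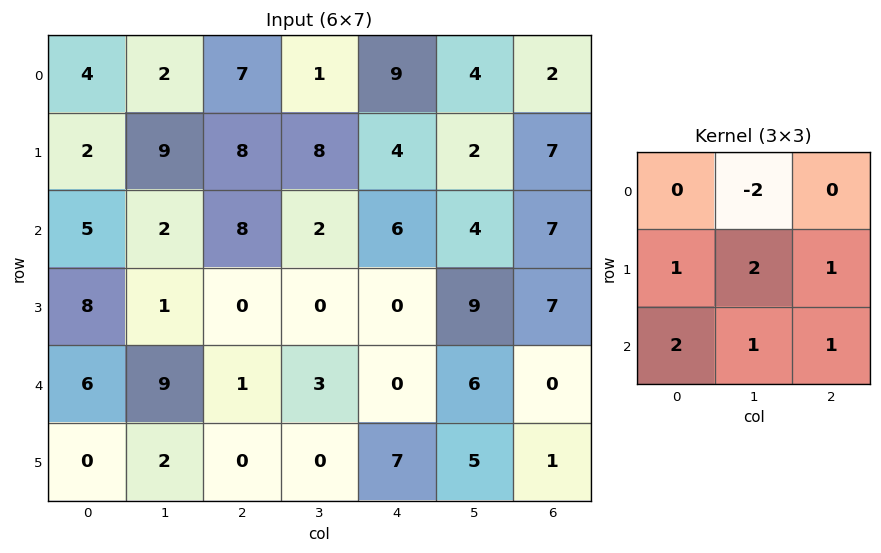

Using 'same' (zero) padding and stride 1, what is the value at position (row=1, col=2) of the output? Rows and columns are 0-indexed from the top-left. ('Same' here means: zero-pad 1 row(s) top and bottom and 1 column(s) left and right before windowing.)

33

The receptive field on the zero-padded input at this output position is [2 7 1 / 9 8 8 / 2 8 2]. Elementwise product with the kernel and sum: 7·-2 + 9·1 + 8·2 + 8·1 + 2·2 + 8·1 + 2·1.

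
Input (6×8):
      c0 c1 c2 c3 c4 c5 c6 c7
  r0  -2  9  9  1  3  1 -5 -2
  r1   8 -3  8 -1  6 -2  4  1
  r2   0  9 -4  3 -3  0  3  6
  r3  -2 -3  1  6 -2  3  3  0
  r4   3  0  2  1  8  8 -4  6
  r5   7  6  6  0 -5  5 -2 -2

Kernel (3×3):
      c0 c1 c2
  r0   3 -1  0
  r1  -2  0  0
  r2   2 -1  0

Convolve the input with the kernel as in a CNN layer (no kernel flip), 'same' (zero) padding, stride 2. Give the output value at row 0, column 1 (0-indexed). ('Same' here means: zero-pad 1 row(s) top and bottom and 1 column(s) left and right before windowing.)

The receptive field on the zero-padded input at this output position is [0 0 0 / 9 9 1 / -3 8 -1]. Elementwise product with the kernel and sum: 0·3 + 0·-1 + 9·-2 + -3·2 + 8·-1.

-32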